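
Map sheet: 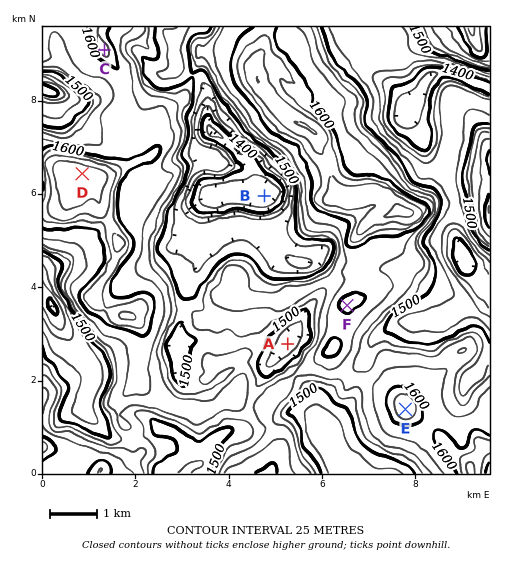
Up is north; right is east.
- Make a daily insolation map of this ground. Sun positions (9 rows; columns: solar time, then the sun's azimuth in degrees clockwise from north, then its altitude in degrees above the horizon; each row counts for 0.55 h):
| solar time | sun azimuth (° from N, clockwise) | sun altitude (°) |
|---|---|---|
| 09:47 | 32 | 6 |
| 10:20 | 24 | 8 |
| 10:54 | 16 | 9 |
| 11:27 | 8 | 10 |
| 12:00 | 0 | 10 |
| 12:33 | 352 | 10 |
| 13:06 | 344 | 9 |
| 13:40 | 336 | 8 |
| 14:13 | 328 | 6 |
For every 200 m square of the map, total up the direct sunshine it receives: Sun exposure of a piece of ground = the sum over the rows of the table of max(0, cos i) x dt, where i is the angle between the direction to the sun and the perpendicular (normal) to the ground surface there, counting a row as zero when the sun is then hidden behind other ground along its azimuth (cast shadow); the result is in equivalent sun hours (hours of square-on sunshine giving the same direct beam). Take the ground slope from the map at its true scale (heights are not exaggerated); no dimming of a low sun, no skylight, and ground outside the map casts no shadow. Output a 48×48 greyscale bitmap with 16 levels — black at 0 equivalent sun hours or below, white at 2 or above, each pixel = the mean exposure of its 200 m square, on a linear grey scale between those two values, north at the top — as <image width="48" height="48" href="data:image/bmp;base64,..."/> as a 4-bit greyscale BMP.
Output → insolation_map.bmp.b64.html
<image width="48" height="48" href="data:image/bmp;base64,Qk32BAAAAAAAAHYAAAAoAAAAMAAAADAAAAABAAQAAAAAAIAEAAATCwAAEwsAABAAAAAAAAAAAAAAABEREQAiIiIAMzMzAERERABVVVUAZmZmAHd3dwCIiIgAmZmZAKqqqgC7u7sAzMzMAN3d3QDu7u4A////AEVVeHZmdjNFZ4mHiHVoqWVVVUMiIkM1VCRVabl3UiM0RYqYd4ZoqGVVQhABIzJZczRWaLypdlRVRGiaqHdol2VUIQABNDSKY7l4vdqHiYdkIkiZmXZ3dlVTIRI0RFiHeq3M3IMjV2QhERRmVniXZVVUM0QiNYl3qmi8lkNYhBABIhESRGq4ZVVERVMBNodmhkRmZTJEEAEjREISRERlVVM0RVMzV2Z3ZUNFVVQxATV4mGQ0ZkISNDEUVVV3dmaaZlREVohVRWnMupZVeXQiIiMiVWiqhmZ5hol1VXllVWiXVXp1abhTEANUVnmpZlVXuqmGVVZmVmd1ZkapecyDABFGeHd2ZmUyaqh2VERVVndmZVRYdovJQzNGeHZmZ3YxJodlUyNVVWZWZndlVFeahRFEZ3iaq5dTJXZlMQJVREVWd2Z3ZEVpyXVEWKvNy7qGVXhkIRMhIzNURVVUQyRWiJlkRZqZmb78mIdTEiEAFEI0I1VWVCI0VWdVMUZmZmesuoUxERETREMkVVVERTACRmVEQhI0VVZoqXQhEDeYdFVWliIRIhEAJ2QhNBACNFVWiUESM2m7mGZ4dTNEVVUxBXiFNEIRI0VWhyEmiFaJqXd3d3ZmiZmGQmeahlUyI0VphjV3mlNWd4l2eZZVab3/2VVndmZUNFaZZTaYeYI1aKhmaJh3iqms3sdVVmVUM2eWRBA2ZoYjV4h2Z6vLqHd2Z6llVVVUVnhkMQADVVQiRYh2Znq6hmUxEThDREVWiHZCEAEjRUREVUVWZmeIdlQyAANAAiIzVVQhACESI0apYzRVZmZmZlVBAAFkAAAAEkMREQAAACeoZDRWiYdmd3ZUIhE4UQAAACETMyEAARZ2VURYve3M3sllQgADh0IiESM0RGRDI0VlVTJHiJvcqap1QQARN4d5t0VURoZVRFVVVUETRFVVREZ2VVRVM0jf/JZUWGVVVVRFVVMSEAEzQyI1V4iama3e/qZUVkVVVVQkZmUyEAARIgASRWi83du7qGVVZUVmZ5lSJGd1IAACEQASRFeZmYmoeGVnZHir3/6oUiWYVVZ0EQEjI1d2ZouoqnVnZb7/65eJmFMkZ5pRAAAjM2dmaLus2nVnd77KdmVmZ3Yze6UQAAAAI0Zmi8vKd3ZWeO7JdlVVZmZlZTAAARABNphnvL23VWZWnLqqllVlVmaHQhERIyI1i7dnmJh2ZEVWrXZ5uWZlVmZTIBISMiR6y4ZVRVVVZkVWd5mGeIZlZ3hiISESITeqhmVVVURVV2VWeGIRAVZWe9yXQiEiEmmFZ2Z5l2Q0RnZniQAAAjVVi8vKUhIyJYdWhmi7mHMRJIlzAQABNURGiHd3QSRDR3Vodnu5dSAAABEAAAAkVCJndEVlETVVd2WIZpqHUyEhAAAAADRVUxSKcTVVMlZ4dmiXZ5h1VVVDAAAAAWVVU0d1JWZVZ2V4h4l2Z4dlVVVUIQEiJWVVVYhBJXZnvJVomXZmZ4ZVVVVVRDMyRlVVVURUNWRWqqd4iGVWeHZmVVVUQzQyVQ=="/>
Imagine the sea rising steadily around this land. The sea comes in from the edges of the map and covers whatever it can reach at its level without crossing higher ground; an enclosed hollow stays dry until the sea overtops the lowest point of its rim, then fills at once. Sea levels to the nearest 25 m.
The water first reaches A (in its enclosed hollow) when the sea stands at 1525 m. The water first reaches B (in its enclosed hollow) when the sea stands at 1500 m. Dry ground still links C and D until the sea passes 1575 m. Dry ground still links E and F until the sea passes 1550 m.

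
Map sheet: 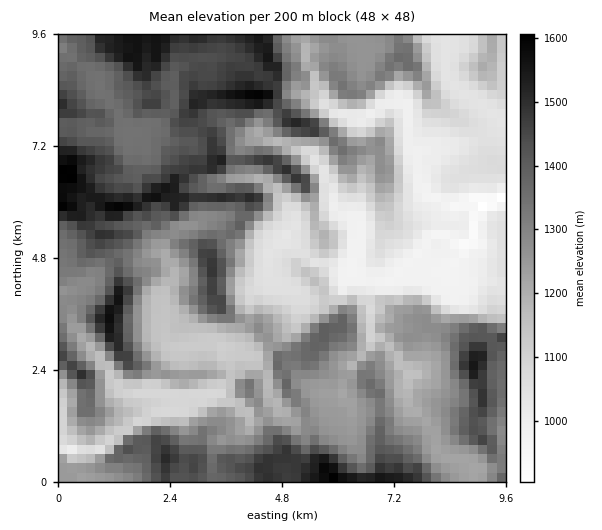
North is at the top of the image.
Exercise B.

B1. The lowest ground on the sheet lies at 870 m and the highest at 1630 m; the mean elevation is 1260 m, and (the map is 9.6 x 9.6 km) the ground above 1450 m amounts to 13.6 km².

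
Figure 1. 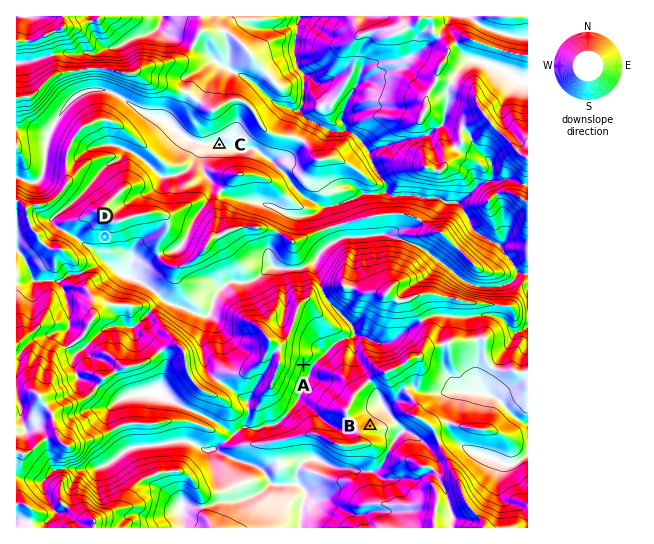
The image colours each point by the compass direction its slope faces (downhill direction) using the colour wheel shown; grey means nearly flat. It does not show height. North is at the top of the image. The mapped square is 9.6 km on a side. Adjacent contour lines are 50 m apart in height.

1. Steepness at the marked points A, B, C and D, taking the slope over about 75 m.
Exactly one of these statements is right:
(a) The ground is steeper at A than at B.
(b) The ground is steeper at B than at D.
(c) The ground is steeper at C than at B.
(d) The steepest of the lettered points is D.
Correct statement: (a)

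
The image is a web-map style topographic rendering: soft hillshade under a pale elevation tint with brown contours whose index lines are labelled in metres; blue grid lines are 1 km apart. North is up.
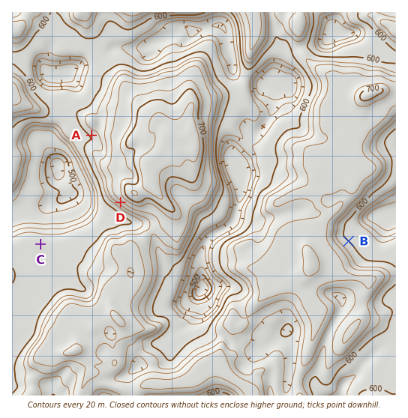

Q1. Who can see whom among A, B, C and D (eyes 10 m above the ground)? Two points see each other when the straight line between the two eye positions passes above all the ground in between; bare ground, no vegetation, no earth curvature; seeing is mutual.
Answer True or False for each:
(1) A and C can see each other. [True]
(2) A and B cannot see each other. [True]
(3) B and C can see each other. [False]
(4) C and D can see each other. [True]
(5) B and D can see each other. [False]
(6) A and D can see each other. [False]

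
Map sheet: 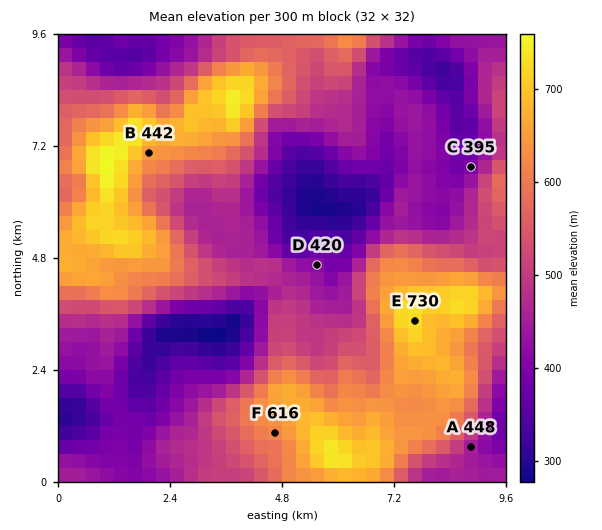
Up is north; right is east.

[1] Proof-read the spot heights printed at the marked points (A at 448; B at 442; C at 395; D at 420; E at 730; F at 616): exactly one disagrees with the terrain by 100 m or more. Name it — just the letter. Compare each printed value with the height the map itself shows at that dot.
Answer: B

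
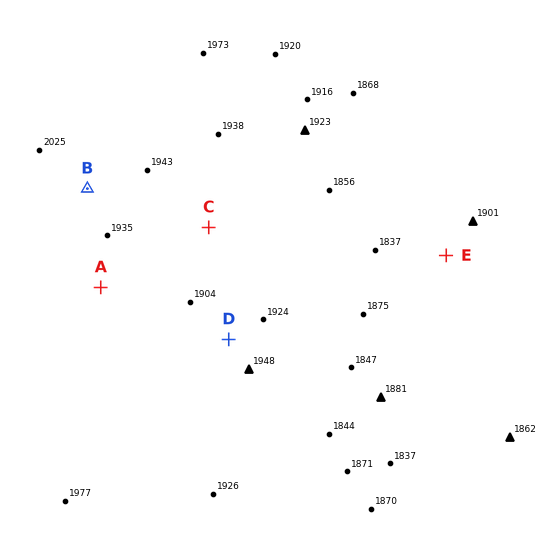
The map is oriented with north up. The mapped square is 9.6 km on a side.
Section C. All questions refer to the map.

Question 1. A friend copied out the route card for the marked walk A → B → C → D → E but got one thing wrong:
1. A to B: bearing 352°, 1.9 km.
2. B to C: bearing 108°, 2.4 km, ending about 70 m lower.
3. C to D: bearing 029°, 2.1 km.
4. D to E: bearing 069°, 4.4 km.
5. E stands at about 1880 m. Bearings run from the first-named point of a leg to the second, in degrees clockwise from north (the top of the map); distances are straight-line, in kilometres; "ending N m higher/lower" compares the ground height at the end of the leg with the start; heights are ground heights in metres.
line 3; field bearing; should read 170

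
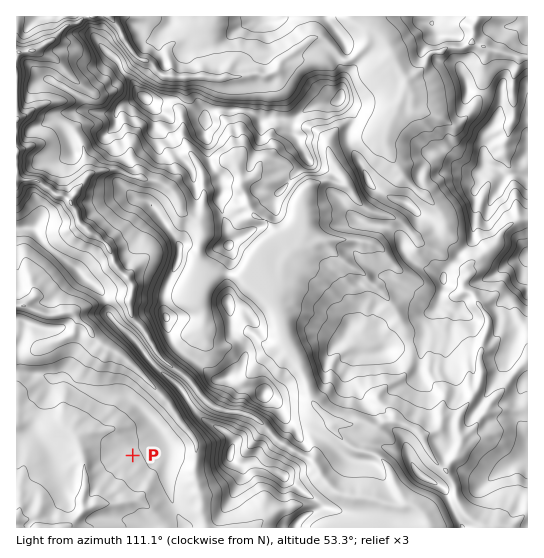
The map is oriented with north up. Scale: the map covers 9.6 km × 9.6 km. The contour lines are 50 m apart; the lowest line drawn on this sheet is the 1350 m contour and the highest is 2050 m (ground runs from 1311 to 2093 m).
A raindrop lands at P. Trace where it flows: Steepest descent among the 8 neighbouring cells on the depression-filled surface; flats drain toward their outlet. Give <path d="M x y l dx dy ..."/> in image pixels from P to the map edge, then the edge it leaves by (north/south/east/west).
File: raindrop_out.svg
<path d="M133 455l-34 34 0 4-1 1 0 5-1 3-8 7-4 0-3 4-13 13-3 1"/>
exit: south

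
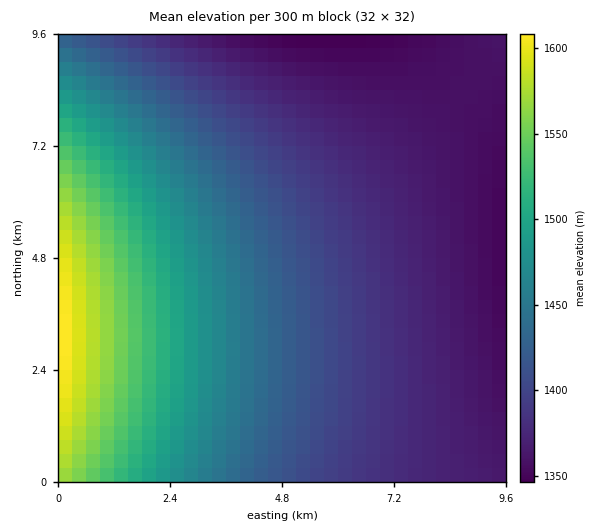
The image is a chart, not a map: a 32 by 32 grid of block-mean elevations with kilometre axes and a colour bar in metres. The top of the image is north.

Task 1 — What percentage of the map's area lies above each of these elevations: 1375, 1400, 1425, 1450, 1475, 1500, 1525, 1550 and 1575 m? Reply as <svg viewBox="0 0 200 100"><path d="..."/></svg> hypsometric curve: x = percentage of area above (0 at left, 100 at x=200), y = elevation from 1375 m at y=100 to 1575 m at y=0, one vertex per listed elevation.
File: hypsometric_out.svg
<svg viewBox="0 0 200 100"><path d="M139 100l-35-12-24-13-18-13-15-12-12-12-11-13-9-13-8-12"/></svg>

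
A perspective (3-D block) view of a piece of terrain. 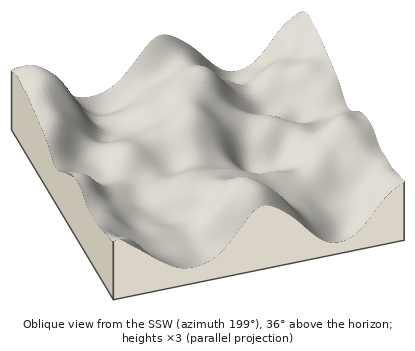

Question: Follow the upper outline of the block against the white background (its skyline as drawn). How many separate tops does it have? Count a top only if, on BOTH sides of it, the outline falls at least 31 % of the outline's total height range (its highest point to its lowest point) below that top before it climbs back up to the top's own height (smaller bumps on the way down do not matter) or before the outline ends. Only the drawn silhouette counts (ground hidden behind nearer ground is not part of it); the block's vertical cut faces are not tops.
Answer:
1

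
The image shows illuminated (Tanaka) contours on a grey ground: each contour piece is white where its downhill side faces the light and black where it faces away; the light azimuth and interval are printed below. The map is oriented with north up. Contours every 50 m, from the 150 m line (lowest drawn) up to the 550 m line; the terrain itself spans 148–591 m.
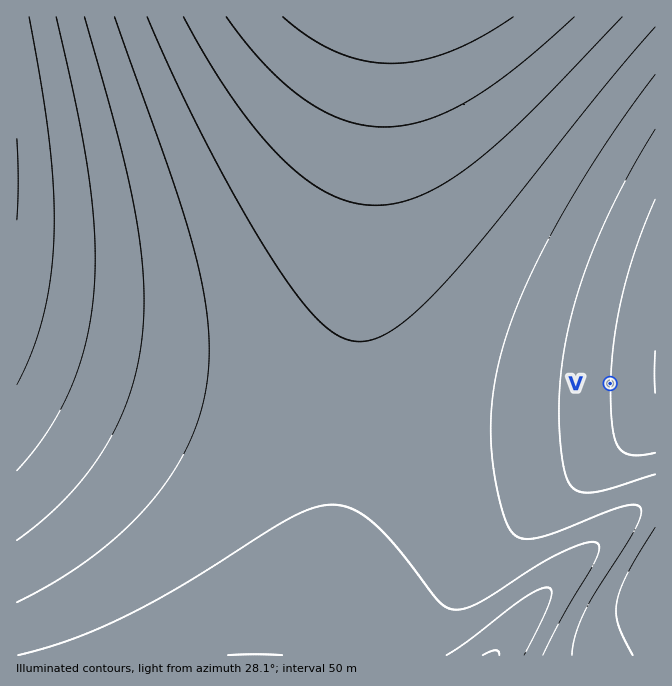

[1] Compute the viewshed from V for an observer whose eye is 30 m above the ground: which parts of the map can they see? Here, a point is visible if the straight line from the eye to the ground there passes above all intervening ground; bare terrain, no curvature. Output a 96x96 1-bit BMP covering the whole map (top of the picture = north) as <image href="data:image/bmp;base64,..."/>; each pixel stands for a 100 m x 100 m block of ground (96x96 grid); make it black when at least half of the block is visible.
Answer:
<image width="96" height="96" href="data:image/bmp;base64,Qk2+BAAAAAAAAD4AAAAoAAAAYAAAAGAAAAABAAEAAAAAAIAEAAATCwAAEwsAAAIAAAAAAAAA////AAAAAAAAAAAAAAAB//4AAAAAAAAAAAAAf/8AAAAAAAAAAAAAP/+AAAAAAAAAAAAAH//AAAAAAAAAAAAAD//gAAAAAAAAAAAAB//wAAAAAAAAAAAAA//4AAAAAAAAAAAAAf/4AAAAAAAAAAAAAf/8AAAAAAAAAAAAAP/+AAAAAAAAAAAAAP//AAAAAAAAAAAAAP//gAAAAAAAAAAAAH//wAAAAAAAAAAAAH//4AAAAAAAAAAAAD//+AAAAAAAAAAAAD///AAAAAAAAAAAAD///gAAAAAAAAAAAB///wAAAAAAAAAAAB///4AAAAAAAAAAAB///8AAAAAAAAAAAA///+AAAAAAAAAAAA////gAAAAAAAAAAA////wAAAAAAAAAAA////4AAAAAAAAAAAf///8AAAAAAAAAAAf///8AAAAAAAAAAAf///8AAAAAAAAAAAf///8AAAAAAAAAAAP///8AAAAAAAAAAAP///8AAAAAAAAAAAP///8AAAAAAAAAAAP///8AAAAAAAAAAAP///8AAAAAAAAAAAH///8AAAAAAAAAAAH///8AAAAAAAAAAAH///8AAAAAAAAAAAH///8AAAAAAAAAAAH///8AAAAAAAAAAAH///8AAAAAAAAAAAH///8AAAAAAAAAAAH///8AAAAAAAAAAAH///8AAAAAAAAAAAH///8AAAAAAAAAAAP///8AAAAAAAAAAAP///8AAAAAAAAAAAP///8AAAAAAAAAAAP///8AAAAAAAAAAAP///8AAAAAAAAAAAf///8AAAAAAAAAAAf///8AAAAAAAAAAAf///8AAAAAAAAAAAf///8AAAAAAAAAAA////8AAAAAAAAAAA////8AAAAAAAAAAA////8AAAAAAAAAAB////8AAAAAAAAAAB////8AAAAAAAAAAB////8AAAAAAAAAAD////8AAAAAAAAAAD////8AAAAAAAAAAH////8AAAAAAAAAAH////8AAAAAAAAAAH////8AAAAAAAAAAP////8AAAAAAAAAAP////8AAAAAAAAAAP////8AAAAAAAAAAf////8AAAAAAAAAAf////8AAAAAAAAAA/////8AAAAAAAAAA/////8AAAAAAAAAA/////8AAAAAAAAAB/////8AAAAAAAAAB/////8AAAAAAAAAB/////8AAAAAAAAAD/////8AAAAAAAAAD/////8AAAAAAAAAD/////8AAAAAAAAAH/////8AAAAAAAAAH/////8AAAAAAAAAH/////8AAAAAAAAAP/////8AAAAAAAAAP/////8AAAAAAAAAP/////8AAAAAAAAAf/////8AAAAAAAAAf/////8AAAAAAAAAf/////8AAAAAAAAAf/////8AAAAAAAAA//////8AAAAAAAAA//////8AAAAAAAAA//////8AAAAAAAAA//////8AAAAAAAAA//////8AAAAAAAAA//////8AAAAAAAAB//////8AAAAAAAAB//////8AAAAAAAAB//////8="/>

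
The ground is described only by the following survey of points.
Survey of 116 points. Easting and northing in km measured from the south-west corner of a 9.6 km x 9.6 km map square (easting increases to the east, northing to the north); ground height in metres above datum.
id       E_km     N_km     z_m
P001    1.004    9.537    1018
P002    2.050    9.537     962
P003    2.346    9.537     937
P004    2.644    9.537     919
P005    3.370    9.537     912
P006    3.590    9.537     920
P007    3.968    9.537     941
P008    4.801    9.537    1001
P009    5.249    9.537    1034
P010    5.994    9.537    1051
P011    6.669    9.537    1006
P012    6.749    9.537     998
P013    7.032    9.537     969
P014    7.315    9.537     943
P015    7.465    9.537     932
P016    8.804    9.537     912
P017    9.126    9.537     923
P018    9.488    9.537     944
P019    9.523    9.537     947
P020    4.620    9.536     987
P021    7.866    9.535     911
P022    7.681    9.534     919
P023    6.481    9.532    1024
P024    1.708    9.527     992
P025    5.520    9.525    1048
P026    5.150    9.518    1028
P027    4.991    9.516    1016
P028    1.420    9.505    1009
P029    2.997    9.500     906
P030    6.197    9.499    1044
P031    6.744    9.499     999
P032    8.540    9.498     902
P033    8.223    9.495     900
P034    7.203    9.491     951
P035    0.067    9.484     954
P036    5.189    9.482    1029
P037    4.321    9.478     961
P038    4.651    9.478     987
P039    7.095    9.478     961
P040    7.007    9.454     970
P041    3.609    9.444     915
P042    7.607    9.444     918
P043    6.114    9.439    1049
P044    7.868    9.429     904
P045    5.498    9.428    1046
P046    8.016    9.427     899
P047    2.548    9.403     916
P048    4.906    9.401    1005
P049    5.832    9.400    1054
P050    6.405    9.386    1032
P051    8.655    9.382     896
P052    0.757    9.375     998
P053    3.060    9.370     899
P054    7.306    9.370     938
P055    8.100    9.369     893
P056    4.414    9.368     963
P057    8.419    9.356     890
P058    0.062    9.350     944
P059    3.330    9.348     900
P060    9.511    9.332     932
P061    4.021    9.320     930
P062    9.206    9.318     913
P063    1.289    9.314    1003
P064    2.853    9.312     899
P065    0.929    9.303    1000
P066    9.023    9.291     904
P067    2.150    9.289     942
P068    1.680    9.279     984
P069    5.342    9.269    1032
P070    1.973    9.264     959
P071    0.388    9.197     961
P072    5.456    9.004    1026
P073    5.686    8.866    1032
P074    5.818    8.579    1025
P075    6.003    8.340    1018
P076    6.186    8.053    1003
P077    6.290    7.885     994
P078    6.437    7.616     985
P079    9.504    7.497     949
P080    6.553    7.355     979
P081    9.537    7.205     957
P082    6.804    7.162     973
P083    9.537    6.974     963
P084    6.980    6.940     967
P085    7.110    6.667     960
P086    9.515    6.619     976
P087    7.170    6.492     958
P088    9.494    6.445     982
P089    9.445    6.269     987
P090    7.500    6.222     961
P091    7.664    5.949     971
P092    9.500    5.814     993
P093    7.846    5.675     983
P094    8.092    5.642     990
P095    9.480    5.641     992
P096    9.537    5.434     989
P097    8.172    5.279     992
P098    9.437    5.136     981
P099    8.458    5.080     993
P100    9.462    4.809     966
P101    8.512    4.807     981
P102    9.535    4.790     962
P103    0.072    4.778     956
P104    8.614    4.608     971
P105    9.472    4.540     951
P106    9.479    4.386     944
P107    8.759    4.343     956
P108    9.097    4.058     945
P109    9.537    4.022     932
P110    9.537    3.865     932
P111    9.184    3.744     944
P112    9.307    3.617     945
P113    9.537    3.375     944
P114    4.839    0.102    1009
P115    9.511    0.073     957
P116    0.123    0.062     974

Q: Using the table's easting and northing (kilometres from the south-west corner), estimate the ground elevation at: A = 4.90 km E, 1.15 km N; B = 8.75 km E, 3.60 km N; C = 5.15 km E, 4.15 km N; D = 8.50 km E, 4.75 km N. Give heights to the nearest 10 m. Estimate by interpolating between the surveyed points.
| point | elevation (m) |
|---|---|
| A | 990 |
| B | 940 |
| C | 970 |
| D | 980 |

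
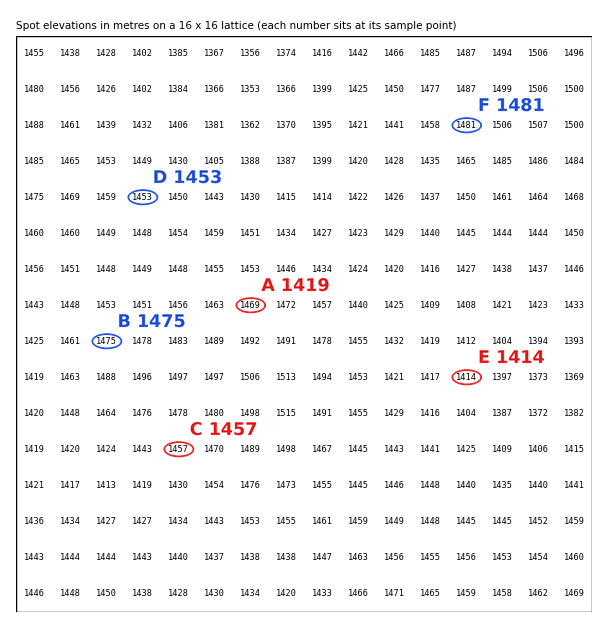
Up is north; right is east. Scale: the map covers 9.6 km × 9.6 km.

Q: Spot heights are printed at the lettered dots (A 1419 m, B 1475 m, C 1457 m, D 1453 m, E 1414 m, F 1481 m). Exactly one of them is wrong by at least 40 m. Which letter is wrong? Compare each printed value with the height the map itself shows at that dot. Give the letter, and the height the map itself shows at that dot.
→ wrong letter A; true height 1469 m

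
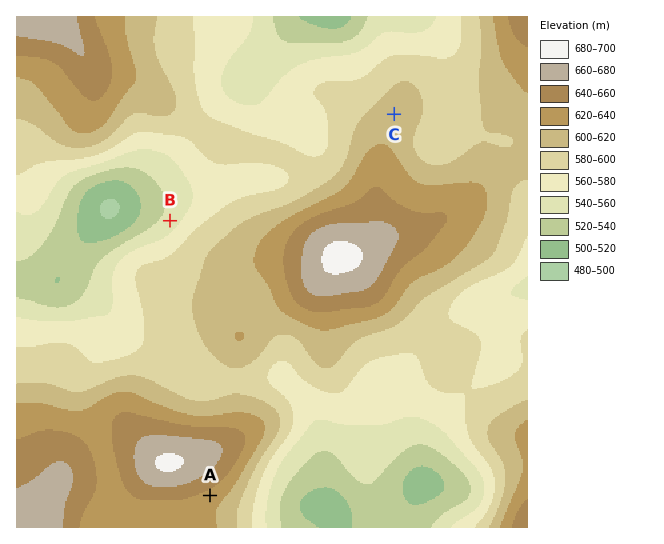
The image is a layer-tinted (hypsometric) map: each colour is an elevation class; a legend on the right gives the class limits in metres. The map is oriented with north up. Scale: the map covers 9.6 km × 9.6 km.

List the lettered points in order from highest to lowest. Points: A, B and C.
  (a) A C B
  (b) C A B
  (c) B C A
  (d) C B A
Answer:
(a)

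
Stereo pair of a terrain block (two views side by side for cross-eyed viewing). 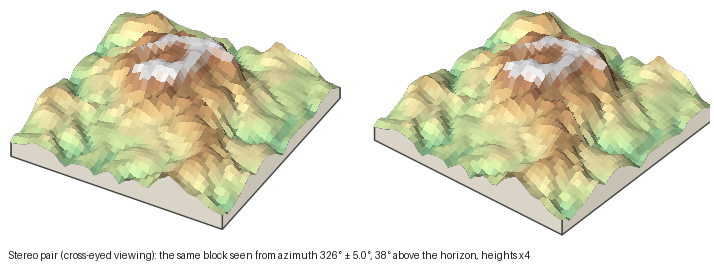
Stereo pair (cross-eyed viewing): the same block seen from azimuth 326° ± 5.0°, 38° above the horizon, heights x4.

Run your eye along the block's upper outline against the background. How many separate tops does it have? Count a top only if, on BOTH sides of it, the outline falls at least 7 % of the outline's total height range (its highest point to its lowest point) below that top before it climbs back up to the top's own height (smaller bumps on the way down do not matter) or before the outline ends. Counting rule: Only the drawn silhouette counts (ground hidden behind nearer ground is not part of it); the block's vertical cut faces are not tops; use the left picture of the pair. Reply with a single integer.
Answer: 2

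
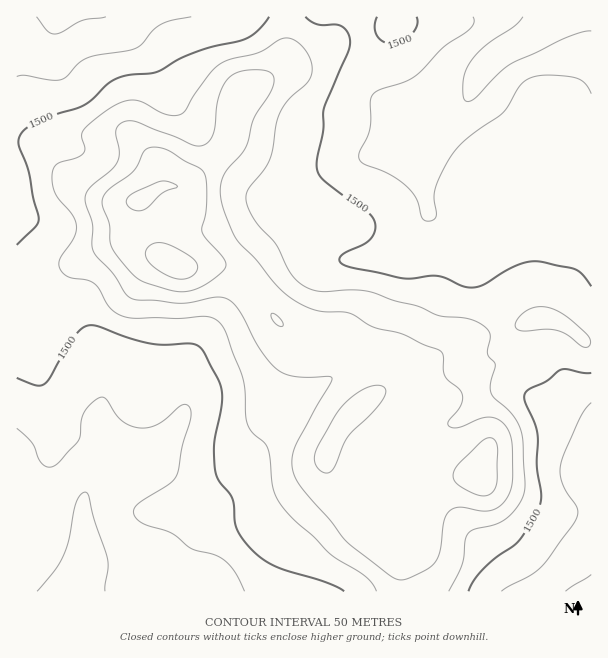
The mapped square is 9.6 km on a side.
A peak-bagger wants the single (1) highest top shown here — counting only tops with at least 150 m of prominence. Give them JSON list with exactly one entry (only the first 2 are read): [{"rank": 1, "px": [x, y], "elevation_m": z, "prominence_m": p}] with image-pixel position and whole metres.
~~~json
[{"rank": 1, "px": [176, 264], "elevation_m": 1722, "prominence_m": 364}]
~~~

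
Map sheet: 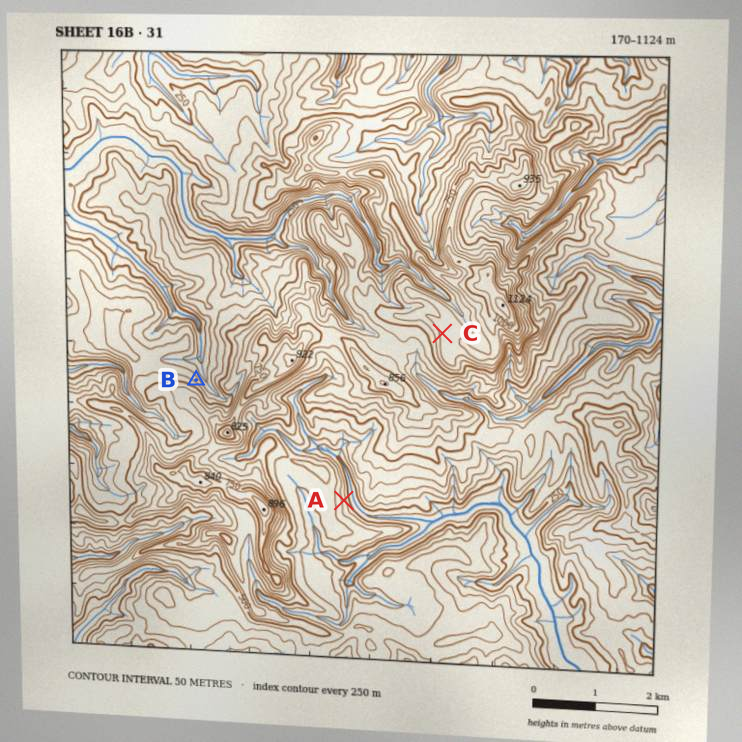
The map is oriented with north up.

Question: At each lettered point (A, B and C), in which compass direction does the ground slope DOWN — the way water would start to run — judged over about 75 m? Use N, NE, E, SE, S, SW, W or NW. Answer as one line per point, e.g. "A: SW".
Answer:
A: E
B: NE
C: W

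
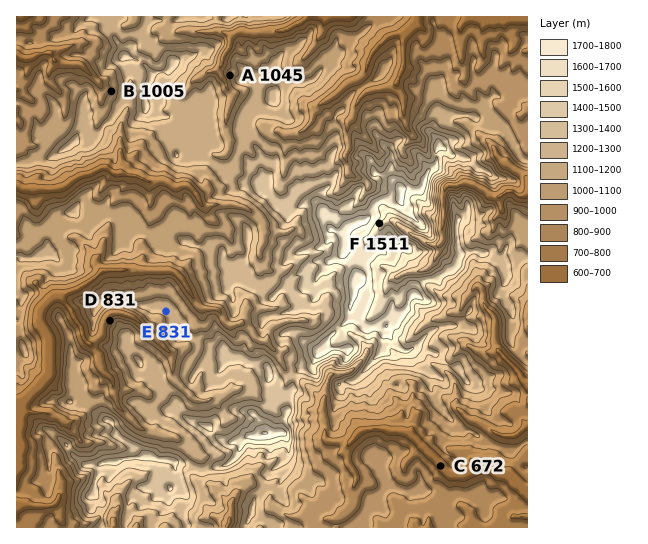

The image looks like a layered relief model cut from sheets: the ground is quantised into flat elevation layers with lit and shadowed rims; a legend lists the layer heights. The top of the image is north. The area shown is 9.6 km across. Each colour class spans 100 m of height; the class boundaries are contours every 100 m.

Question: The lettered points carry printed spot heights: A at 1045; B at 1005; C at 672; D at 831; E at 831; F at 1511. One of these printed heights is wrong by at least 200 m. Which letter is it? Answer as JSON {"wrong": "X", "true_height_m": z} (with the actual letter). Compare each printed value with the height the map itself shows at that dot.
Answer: {"wrong": "E", "true_height_m": 1131}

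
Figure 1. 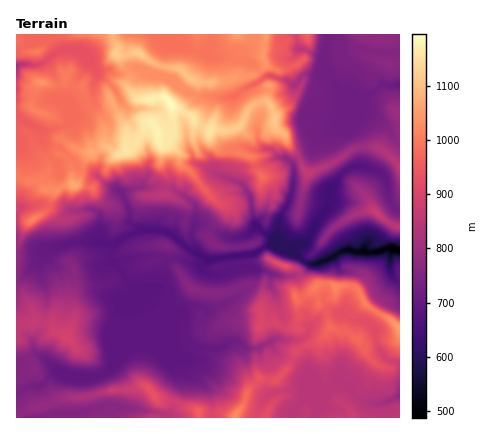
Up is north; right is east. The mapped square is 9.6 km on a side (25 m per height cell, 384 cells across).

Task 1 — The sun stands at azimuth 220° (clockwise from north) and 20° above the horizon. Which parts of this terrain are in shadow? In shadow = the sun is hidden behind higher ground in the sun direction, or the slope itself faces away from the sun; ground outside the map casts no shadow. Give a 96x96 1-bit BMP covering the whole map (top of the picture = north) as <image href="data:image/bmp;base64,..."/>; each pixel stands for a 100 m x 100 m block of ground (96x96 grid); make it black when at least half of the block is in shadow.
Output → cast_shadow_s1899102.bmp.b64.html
<image width="96" height="96" href="data:image/bmp;base64,Qk2+BAAAAAAAAD4AAAAoAAAAYAAAAGAAAAABAAEAAAAAAIAEAAATCwAAEwsAAAIAAAAAAAAA////AAAAAAAAAAAAAAAAAAAAAAAAAAAAAAAAAAAAAAAAAAAAAAAAAAAAAAAAAAAAAAcAAAAAAAAAAAAAAH8AAAAAAAAAAAAAAf8AAAAAAAAAAQAAD+EAAAAAAAAAA4AAP8AAAAAAAAAAAADAf4AAAAAAAAAAAAAA/wAAAAAAAAAAAAAB/gAAAAAAAAAAAAAA/gAAAAAAAAAAAAAAfAAAAAAAAAAAAAAAAAAAAAAAAAAAAAAAAAAAAAAAAAAAAAAAAAAAAAAAAAAAAAgAAAAAAAAAAAAAABwAAAAAAAAAAAAAABwAAAAAAAAAAAAAABwAAAAAAAAAAAAAAAgAAAAAAAAAAAAAAAAAAAAAAAAAAAAAAAAAAAAAAAAAAAAAAAAAAAAAAAAAAAAAAAAAAAAAAAAAAAMAAAAAAAAAAAAAAAcAAAAAAAAAAAAAAB8AAAAAAAAAAAAAAH8AAAAAAAAAAAAAAP8AAAAAAAAAAAAAAf8AAAAAAAAAAAAAAf8AAAAAAAAAAQAAA/8AAAAAAAAAAQIAA/8AAAAAAAAAAAYAj/8AAAAAAAAAAEwf//4AAAAAAAAAAwD///4AAAAAAAAAAAD///wAAAAAAAAAAAP///wAAAAAAAAAAB////wAAAAAAAAAAP////wAAAAAAAAAAf/P//8AAAAAACAAA//B//8AAAAAAMAAA//Af/4AAAAAAcAAAf/AAAAAAAAAA4AAAH+AAAAAAAAABgAABhgAAAAAAAAAAAAABAAAAAAAAAAAAAAAAAAAAAAAAAAAAAAAAAAAAAAAAAAAAAAAAAAAAAcAAAAAAAAAAAAAAA8AAAAAAAAAIAAAAB4AAAAAAAAAIAAAAD4AAAAAAAAAYAAAADwAAAAAAAAAYAAAADgAAAAAAAAA4DAAAAAAAAAAAAAAACAAAAAAAAYAAAAAgAAAAAAAAA4AAAEDABgAAAAAABwAAAMAABgAAAAAAAAAAAcAAAgAAAAAAAAAAAYAABwAAAAAAAAAAB4AABwAAAAAAAAAABwAAHjAAAAAAAAAAAAAAPDAAAAAAAAAAAAAAAGAAAAAAAAAADIADwGAAAAAAAAAAAAAAAcAAAAAAAAAAAAAAAcAAAAAAAAAAAAAAA8AAAAAAAAAAAAAAA8AAAAAAAAAAAAAAB+AAAAAAAAAAAAAAD+AAAAAAAAAAAAAAD+AAAAAAAAAAAAAAB/AAAAAAAAAAAAAAD/AAAAAAAAAAAAAAD/AAAAAAAAAADwAAHfAAAAAAAAAAPgAAP/AAAAAAAAAAeAAAf+AAAAAAACAA+AAAfwAAAAAAACAB+AAAHwAAAAAAAEAJ8AAABwAAAAAAAAAD4AAAPgAAAAAAAAAAAAAAfAAAAAAAAAAAAAAAcAAAAAAAAAAAAAAAAAAAAA4AAAAAAAAAAAAAAAAAAAAAGAAAAAAAAAAAAAAOAAAAQBgAAAAAAAA+AAAAADgAAAAAAAB4AAAAATwAAAAAAAB4AAAAAAwAAAAAAABwAAAAAAwAAAAAAAgAAAAAAAwAAAAAAAAAAAAAAAwAAA="/>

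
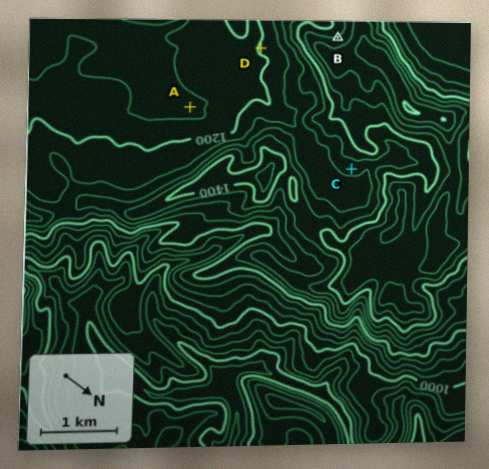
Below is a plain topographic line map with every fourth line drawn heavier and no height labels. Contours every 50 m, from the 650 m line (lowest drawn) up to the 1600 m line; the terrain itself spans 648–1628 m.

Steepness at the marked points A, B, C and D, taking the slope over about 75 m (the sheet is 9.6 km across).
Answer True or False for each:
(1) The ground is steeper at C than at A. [True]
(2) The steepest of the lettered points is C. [False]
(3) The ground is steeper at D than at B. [False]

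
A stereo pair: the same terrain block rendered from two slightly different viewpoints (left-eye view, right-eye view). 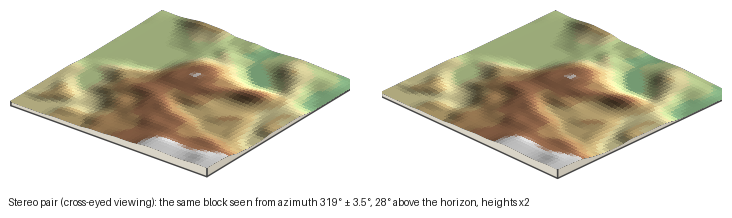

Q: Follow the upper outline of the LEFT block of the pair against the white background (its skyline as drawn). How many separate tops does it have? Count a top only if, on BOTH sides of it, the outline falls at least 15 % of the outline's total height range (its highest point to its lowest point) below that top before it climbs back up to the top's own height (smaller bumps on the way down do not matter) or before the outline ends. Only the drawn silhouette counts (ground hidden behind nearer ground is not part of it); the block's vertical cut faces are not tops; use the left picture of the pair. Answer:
1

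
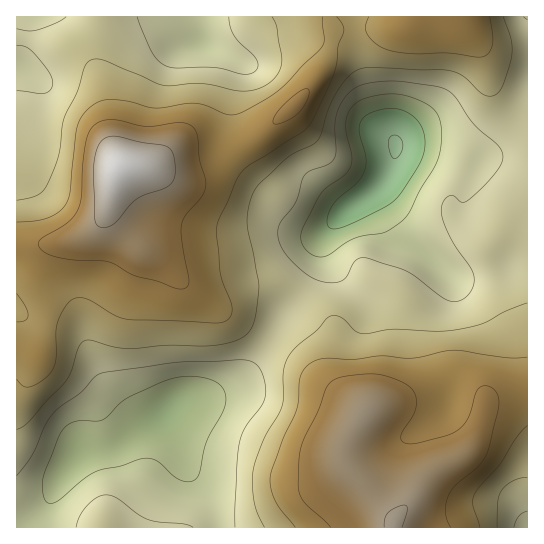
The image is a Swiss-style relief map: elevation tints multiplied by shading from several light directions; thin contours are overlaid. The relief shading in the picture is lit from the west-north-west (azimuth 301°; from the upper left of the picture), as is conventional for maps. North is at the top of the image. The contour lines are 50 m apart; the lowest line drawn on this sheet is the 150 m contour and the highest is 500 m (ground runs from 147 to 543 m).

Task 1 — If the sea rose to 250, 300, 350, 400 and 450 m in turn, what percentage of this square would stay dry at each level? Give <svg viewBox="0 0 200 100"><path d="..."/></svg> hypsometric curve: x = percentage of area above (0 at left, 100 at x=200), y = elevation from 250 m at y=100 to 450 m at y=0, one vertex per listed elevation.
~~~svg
<svg viewBox="0 0 200 100"><path d="M181 100l-34-25-47-25-32-25-38-25"/></svg>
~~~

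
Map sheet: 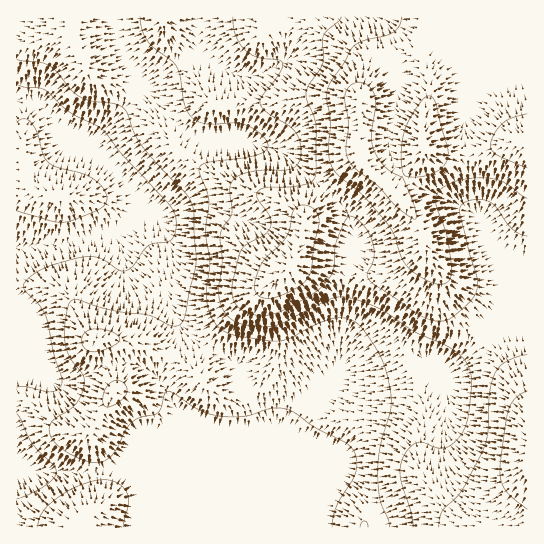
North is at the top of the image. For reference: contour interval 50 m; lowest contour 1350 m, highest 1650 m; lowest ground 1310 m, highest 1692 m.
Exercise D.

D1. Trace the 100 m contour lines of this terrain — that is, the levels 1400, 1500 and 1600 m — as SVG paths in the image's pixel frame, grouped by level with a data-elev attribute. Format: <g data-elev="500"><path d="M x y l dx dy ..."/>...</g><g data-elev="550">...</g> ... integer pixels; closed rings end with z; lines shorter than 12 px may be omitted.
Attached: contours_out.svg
<g data-elev="1400"><path d="M123 527l5-24-1-10-4-6-5-4-7-2-8-1-10 1-14 4-22 13-15 15-3 6-1 8"/><path d="M17 60l22 2 8 3 8 5 15 19 9 7 12 5 24 3 8 4 5 6 5 17 6 11 18 21 30 32 5 8 2 10 2 52-11 50-5 10-9 1-22-11-38-5-33-10-5 0-3 2-5 20 0 21 5 15 13 17 1 10-3 10-6 9-6 6-14 8-4 5-2 8 3 8 10 10 17 10 14 3 10-1 11-8 12-23 5-7 8-5 19-5 3-6 4-13 2-3 7 2 25 17 19 6 24 1 29-9 16 1 8 4 22 16 29 14 5 5 4 6 2 9-2 10-18 33-4 11-1 10"/></g><g data-elev="1500"><path d="M233 17l3 18 4 8 5 7 12 7 21 3 4 2 1 4-2 5-19 26-2 6 2 4 5 6 20 12 8 6 5 10 1 12-3 10-6 6-42 3-12 4-6 6-2 8 2 24-10 15-2 8 2 25-3 29 2 14 6 10 8 7 14 4 18 1 16-4 48-24 8-2 10 1 30 11 35 22 35 16 14 11 7 12 2 13-4 34-6 16-8 10-9 5-8 0-15-6-7 1-8 7-6 12-1 8 1 9 10 32 2 16"/></g><g data-elev="1600"><path d="M527 391l-12 7-6 11-9 61 1 11 4 9 8 8 14 11"/><path d="M264 298l10 0 16-7 12-7 7-8 2-7 3-23 5-24-2-9-6-6-9-2-7 4-3 4-2 16-4 8-5 7-15 14-5 7-5 13-2 9 3 7z"/><path d="M402 17l-3 9-6 7-8 3-22 5-9 5-25 40-2 9 3 27-2 31 2 9 4 8 6 7 23 18 24 28 7 12 8 23 6 9 14 11 16 6 5 0 5-2 2-4 2-7-5-34-11-34 0-8 4-5 9-6 12-4 14-2 14 0 16 5 22 15"/></g>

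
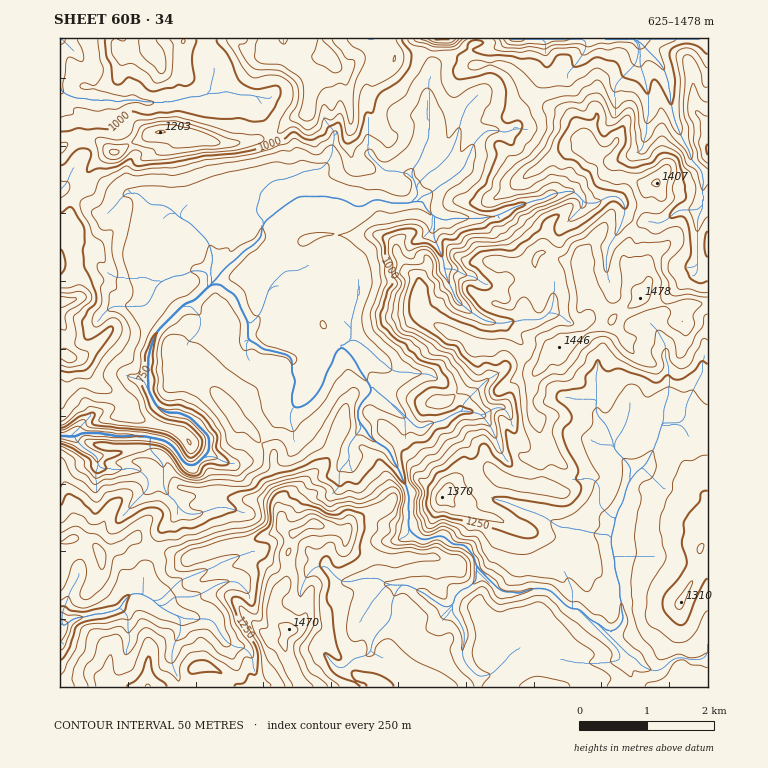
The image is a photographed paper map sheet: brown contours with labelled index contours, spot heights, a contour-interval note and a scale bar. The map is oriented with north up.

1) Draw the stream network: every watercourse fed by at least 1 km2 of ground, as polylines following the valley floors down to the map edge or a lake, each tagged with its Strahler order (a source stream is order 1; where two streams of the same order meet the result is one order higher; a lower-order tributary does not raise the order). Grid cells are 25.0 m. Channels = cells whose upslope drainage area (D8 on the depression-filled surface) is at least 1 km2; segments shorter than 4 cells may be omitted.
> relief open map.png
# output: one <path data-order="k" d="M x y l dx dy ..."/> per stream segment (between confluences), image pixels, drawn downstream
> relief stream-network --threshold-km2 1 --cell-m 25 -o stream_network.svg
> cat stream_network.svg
<path data-order="1" d="M643 666l-1 0-4-3 0-2-3-3-5-2-32-32"/><path data-order="1" d="M463 658l0-12 1-2 0-13-3-5-2-5-7-7 0-9"/><path data-order="1" d="M371 651l0-7 2-1 0-4 3-3 0-2 14-13 0-4 2-1 0-14 1-2 0-3 4-5 0-2 5-5"/><path data-order="1" d="M216 626l0-2-2-2-5-3-25 0-5-3-4 0-5-4-5-2-3-3-2 0-8-8-5-2-6-3-10 0-8 8-2 5-5 3-3 0-2 2-5 0-2 2-10 0-2 2-5 0-1 1-9 0-1 2-4 0-7 7-5-2"/><path data-order="2" d="M598 624l-2-2-5-1-12-12-8 0-2-2-2 0-17-17-3 0-2-2-13 0-2 2-3 0-2 2-3 0-2 2-3 0-2-2-12 0-2-2-1 0-24-23"/><path data-order="2" d="M452 605l2-1 0-7 7-7 2-2 5 0 6-6 2 0 0-15"/><path data-order="2" d="M402 585l7 0 1 2 15 7 5 5 2 0 4 3 1 0 7 5 5 0 2-2 1 0"/><path data-order="1" d="M346 582l7 0 1-2 5 0 2-2 19 0 5 5 3 0 2 2 12 0"/><path data-order="3" d="M476 567l0-4-2-2 0-5-10-11-12 0-8-9-8 0-2 2-4 0-1 1-9 0-11-10 0-28 1-2-1-2 0-5-2-2 0-5-5-6 0-4-2-1-3-9-4-3 0-4-1-1-2-5-5-5-2 0-7-6-1 0-7-6-2-5-7-7"/><path data-order="2" d="M611 538l0 10 2 2 0 6 2 2 0 12 1 2 0 5 2 1 0 4 2 1 0 16 1 1 0 12 2 2 0 7-2 1 0 2-6 7-9 0-7-7-1 0"/><path data-order="1" d="M569 528l2 0 1 1 9 0 2 2 5 0 1 2 7 0 2 1 10 0 3 4"/><path data-order="1" d="M177 506l-2-5-1-2-2 0-7-7 0-3-2-2 0-22-1-2 0-1-12-12 0-12"/><path data-order="2" d="M630 480l-2 2 0 3-1 2 0 3-2 2 0 5-2 2 0 3-5 7-2 9-1 1 0 7-2 2 0 5-2 1 0 4"/><path data-order="1" d="M98 465l0-8-2 0-5-5-5-2-10-10 0-2-2-2"/><path data-order="1" d="M349 460l0-7-1-1 0-4 1-1 0-4 12-13 0-4-2-1 0-2"/><path data-order="4" d="M150 438l-2-2-34 0-1-1-9 0-1-2-22 0-4 3-3 0"/><path data-order="4" d="M74 436l-14 0"/><path data-order="3" d="M359 423l0-2-1-2 0-10 1-1 2-5 10-11 0-5"/><path data-order="1" d="M481 414l-2 0-1-1-7 0-2-2-10 0-5 3-5 2-7 5-12 2-6 5-7 0-24-24-1 0-19-17-2 0"/><path data-order="1" d="M664 408l0 13-2 2 0 3-2 2 0 3-1 2 0 5-4 5 0 4-1 1-7 15-10 9-7 8"/><path data-order="1" d="M596 401l0 12 2 1 0 2 8 9 2 5 2 1 0 4 3 5 0 7 2 1 0 2 13 13 0 2 4 4 0 1-2 2 0 8"/><path data-order="3" d="M371 387l-5-6 0-2-3-3 0-2-4-4-3-8-3-3 0-2-10-10-2 0"/><path data-order="1" d="M381 362l-15-15-1 0-6-5-1 0-2-2-7 0"/><path data-order="3" d="M341 347l-5 5 0 2-2 1-2 9-3 3 0 2-3 5-2 8-2 2-1 5-4 3 0 2-10 10-2 0-5 4-6 0 0-2-2-2 0-12 2-1 0-5 1-2 0-5-3-5 0-15-7-5-5 0-2-2-5 0-1-2-7 0-2-1-2 0-5-6-8-3 0-19"/><path data-order="2" d="M349 340l-5 5-3 0 0 2"/><path data-order="3" d="M248 321l-8-15 0-3-2-2-2-5-3-3-5-2-7-7-10 0"/><path data-order="1" d="M527 320l-7 0-2 1-10 0-1 2-14 0-2-2-5 0-1-1-6-2-8-7-2 0-13-11 0-2-2-2 0-3-5-9 0-3-3-5 0-5-2-2 0-8-2-2 0-3-1-2 0-2-2-2 0-3-5-8 0-22"/><path data-order="1" d="M354 311l-1 2 0 5-2 2 0 18-2 2"/><path data-order="1" d="M267 298l-2 2 0 3-2 2 0 3-2 2-1 5-9 8-1 0-2-2"/><path data-order="4" d="M207 288l-13 13-9 2-28 29 0 1-4 5 0 4-1 1 0 4-2 2 0 5-2 1 0 36 5 8 2 5 5 5 5 2 2 2 13 0 5 3 4 0 17 17 3 3 0 16-12 11-1 0 0 2-9 0-7-7-1-5-5-5 0-1-2-2-2 0-7-5-5 0-1-2-7 0"/><path data-order="1" d="M160 283l5-4 4 0 5-3 8 0 2-2 3 0 3-3 12 0 2 1 3 0 0 16"/><path data-order="3" d="M263 223l0 4-2 2 0 8-10 10-5 2-13 13-2 0-20 22"/><path data-order="2" d="M434 217l-9-9 0-1-1-2 0-4-7 0"/><path data-order="1" d="M703 208l0-23 1-2 0-2-1-1 0-7-2-2 0-2-10-10 0-5-2-2 0-3-3-3-2-5-5-9 0-3-3-5 0-4-2-1 0-5-2-2 0-7-2-2 0-11-1-2 0-9-2-1 0-4-2-1 0-4-1-1 0-2-4-3 0-2-17-17 0-2-1 0-5-5-32 0"/><path data-order="3" d="M412 201l-2 2-20 0-2-2-5 0-2-1-8 0-10 7-9 0-3-4-2 0-5-3-3 0-2-2-8 0-2-2-30 0-7 5-2 0-3 4-2 0-5 5-2 0-15 13"/><path data-order="2" d="M417 201l-5 0"/><path data-order="1" d="M620 198l-2-2-10 0-2 2-5 2-3 3-14 0-1-2 0-1-9-9-10 0-2 2-8 0-12 7-7 0-1 1-4 0-2 2-8 2-2 2-3 0-15 8-4 0-1 2-9 0-1 1-34 0-2 2-7 0-1-2-4 0-1-1-2 0"/><path data-order="1" d="M131 193l7 0 12 12 13 0 2 2 5 1 10 10 9 4 18 18 0 2 4 5 0 5 1 2 0 10-1 2 0 18"/><path data-order="2" d="M417 188l0 3 2 2 0 2-7 6"/><path data-order="1" d="M425 176l-8 9 0 3"/><path data-order="1" d="M300 173l-5 3-8 2-2 2-8 0-2 1-3 0-12 12 0 7-2 1 0 4-2 2 0 6 7 7 0 3"/><path data-order="1" d="M476 141l-5 8 0 3-5 9 0 3-2 2 0 2-1 0 0 1-12 11-2 0-3 3-5 2-12 10-5 0-7 6"/><path data-order="1" d="M429 120l0 19-5 8 0 4-4 5 0 3-8 10 0 9 3 3 0 5 2 2"/><path data-order="1" d="M229 92l-6 0-2 1-14 0-1 2-4 0-1 2-12 0-2 1-12 2-1 2-33 0-1-2-17 0-2 2-7 0-1-2-24 0-2-2-11 0-2-1-3 0-6-4-1 0-4-3 0-51"/><path data-order="1" d="M542 39l-32 0"/>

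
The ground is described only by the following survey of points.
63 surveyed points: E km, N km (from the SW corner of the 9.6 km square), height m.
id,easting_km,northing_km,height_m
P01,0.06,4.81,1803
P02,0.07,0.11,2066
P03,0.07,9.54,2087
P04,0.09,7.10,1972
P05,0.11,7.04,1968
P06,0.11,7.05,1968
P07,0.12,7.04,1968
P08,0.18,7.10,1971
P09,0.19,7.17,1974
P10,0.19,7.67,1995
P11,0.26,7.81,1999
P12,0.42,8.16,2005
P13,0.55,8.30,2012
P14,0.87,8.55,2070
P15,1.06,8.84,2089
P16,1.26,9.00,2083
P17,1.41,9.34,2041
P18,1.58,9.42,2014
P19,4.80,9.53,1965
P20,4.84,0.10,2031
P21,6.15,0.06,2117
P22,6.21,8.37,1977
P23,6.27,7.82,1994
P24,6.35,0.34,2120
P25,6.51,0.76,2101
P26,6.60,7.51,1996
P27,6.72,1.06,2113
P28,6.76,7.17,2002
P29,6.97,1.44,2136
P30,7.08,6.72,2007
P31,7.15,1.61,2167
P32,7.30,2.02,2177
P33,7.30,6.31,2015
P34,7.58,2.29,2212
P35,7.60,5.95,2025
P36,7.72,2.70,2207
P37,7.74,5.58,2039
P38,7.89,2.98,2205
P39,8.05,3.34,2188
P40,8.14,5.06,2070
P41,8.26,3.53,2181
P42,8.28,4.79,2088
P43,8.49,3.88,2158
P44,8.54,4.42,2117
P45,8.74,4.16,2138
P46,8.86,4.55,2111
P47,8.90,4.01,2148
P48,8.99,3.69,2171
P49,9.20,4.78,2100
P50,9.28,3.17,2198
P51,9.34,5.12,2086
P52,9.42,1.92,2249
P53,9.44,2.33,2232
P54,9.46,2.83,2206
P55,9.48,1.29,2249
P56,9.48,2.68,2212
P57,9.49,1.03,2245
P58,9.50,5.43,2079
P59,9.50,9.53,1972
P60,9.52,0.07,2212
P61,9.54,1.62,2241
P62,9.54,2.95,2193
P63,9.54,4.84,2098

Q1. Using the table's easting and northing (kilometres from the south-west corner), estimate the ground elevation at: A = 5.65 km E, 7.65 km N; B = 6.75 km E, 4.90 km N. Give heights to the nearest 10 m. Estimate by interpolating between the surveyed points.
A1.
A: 2020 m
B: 2050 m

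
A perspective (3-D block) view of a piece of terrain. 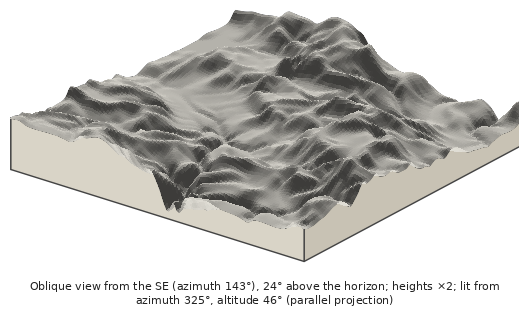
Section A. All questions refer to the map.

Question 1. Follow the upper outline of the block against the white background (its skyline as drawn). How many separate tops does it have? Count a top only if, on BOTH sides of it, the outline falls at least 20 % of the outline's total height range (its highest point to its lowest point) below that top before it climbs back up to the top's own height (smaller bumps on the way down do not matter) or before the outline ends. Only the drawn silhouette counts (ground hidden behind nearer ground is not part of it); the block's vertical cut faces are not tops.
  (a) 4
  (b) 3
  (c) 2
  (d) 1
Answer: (d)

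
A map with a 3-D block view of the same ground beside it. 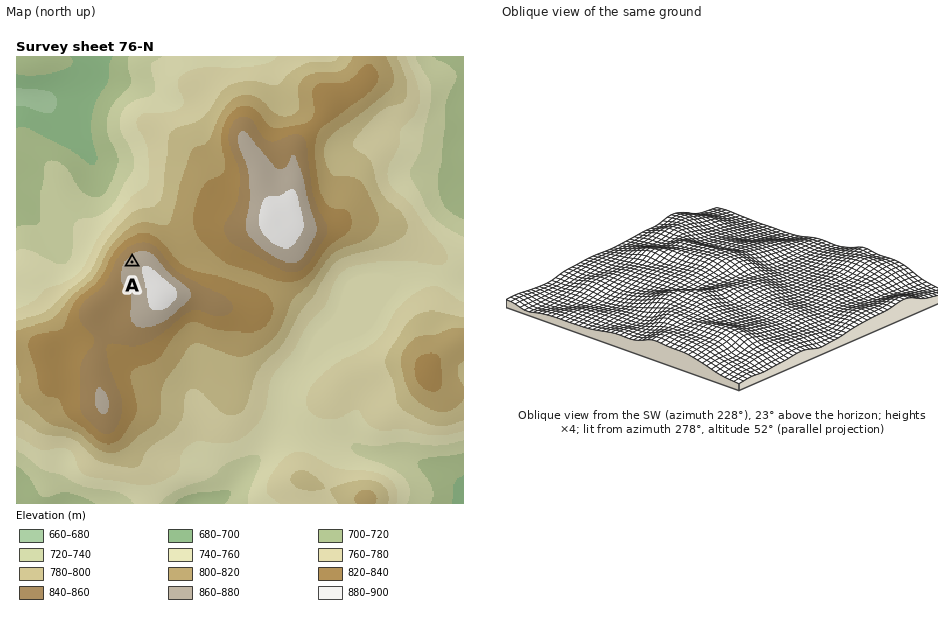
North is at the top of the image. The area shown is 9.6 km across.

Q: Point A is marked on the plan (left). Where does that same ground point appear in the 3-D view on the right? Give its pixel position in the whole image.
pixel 668 295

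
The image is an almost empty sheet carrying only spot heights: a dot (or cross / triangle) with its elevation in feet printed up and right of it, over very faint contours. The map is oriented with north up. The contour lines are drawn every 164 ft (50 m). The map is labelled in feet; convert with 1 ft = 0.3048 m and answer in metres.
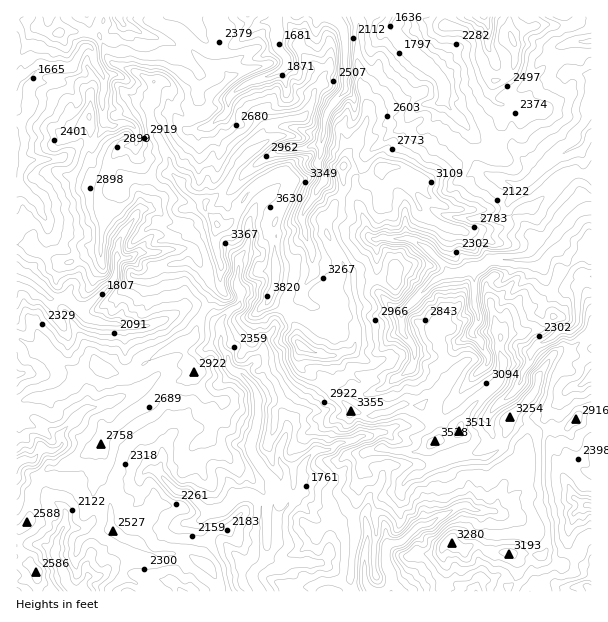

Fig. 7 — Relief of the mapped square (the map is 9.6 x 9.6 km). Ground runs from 490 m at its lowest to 1230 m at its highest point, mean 760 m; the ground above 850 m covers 25.1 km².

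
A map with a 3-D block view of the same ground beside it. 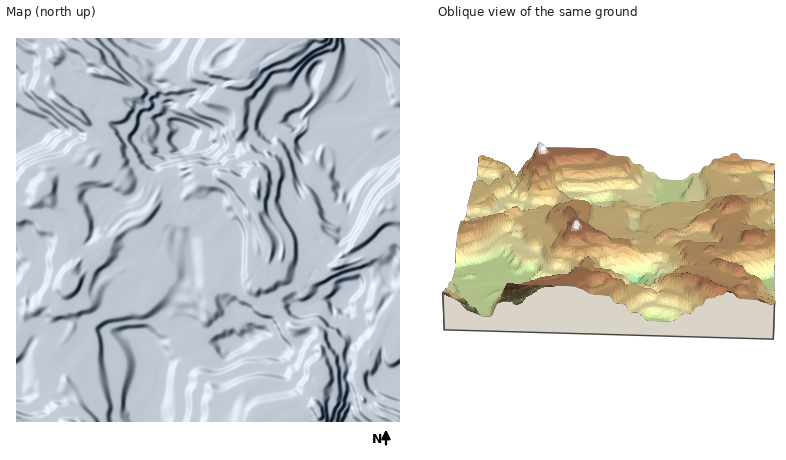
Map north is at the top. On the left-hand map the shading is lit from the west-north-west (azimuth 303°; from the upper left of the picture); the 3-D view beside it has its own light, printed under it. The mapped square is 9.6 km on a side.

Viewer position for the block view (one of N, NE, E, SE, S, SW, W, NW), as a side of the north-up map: N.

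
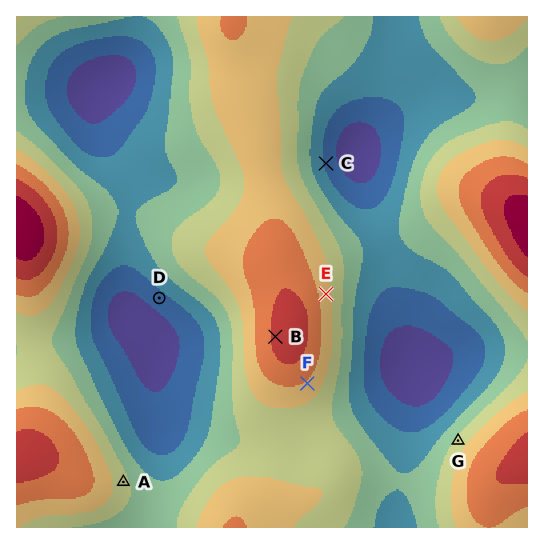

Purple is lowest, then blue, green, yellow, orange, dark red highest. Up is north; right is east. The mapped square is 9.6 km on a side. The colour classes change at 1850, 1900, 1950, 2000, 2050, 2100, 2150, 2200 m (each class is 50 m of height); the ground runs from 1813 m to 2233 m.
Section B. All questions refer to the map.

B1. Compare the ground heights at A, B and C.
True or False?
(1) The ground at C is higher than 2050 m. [False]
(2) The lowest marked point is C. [True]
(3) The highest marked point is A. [False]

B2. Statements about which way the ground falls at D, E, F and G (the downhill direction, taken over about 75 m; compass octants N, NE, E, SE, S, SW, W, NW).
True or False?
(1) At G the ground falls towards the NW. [True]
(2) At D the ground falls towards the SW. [True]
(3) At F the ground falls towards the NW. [False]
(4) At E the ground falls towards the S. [False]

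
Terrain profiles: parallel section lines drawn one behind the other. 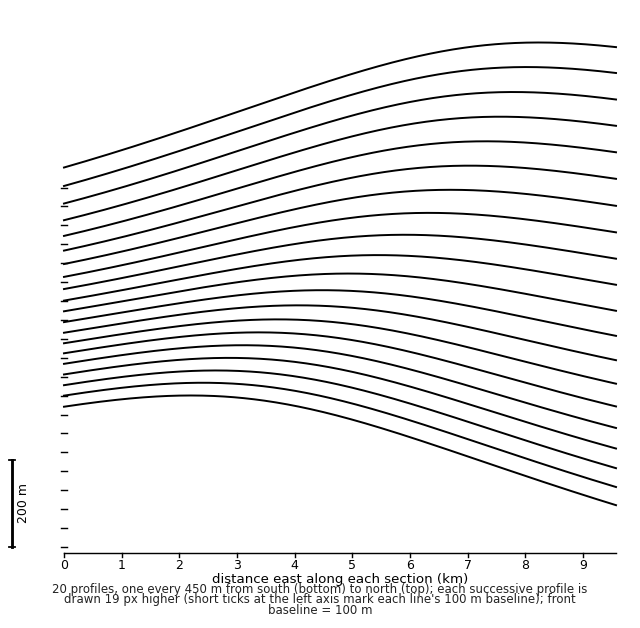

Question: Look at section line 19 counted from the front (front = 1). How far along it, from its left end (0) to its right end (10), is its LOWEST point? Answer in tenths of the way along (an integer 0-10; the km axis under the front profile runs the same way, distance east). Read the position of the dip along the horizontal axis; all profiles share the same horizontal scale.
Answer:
0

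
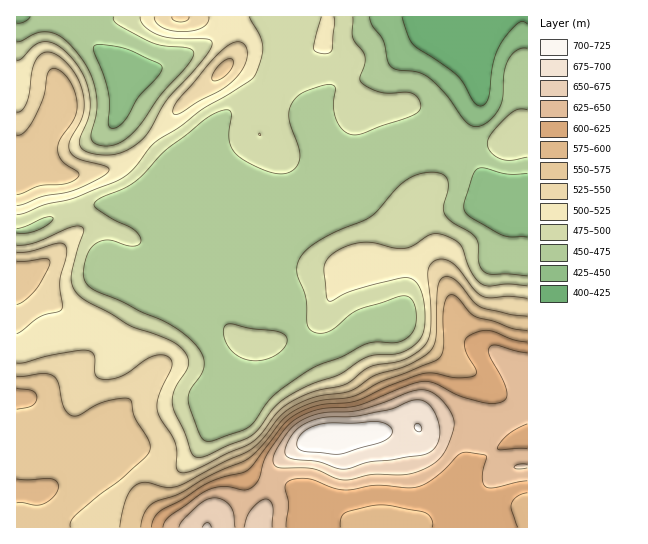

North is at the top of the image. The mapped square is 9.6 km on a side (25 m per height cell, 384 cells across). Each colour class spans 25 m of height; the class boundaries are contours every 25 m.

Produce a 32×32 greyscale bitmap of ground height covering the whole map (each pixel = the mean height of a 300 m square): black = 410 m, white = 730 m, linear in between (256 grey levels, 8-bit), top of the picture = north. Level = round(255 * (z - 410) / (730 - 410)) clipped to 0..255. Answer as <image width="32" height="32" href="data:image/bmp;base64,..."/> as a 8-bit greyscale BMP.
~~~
<image width="32" height="32" href="data:image/bmp;base64,Qk02CAAAAAAAADYEAAAoAAAAIAAAACAAAAABAAgAAAAAAAAEAAATCwAAEwsAAAABAAAAAAAAAAAAAAEBAQACAgIAAwMDAAQEBAAFBQUABgYGAAcHBwAICAgACQkJAAoKCgALCwsADAwMAA0NDQAODg4ADw8PABAQEAAREREAEhISABMTEwAUFBQAFRUVABYWFgAXFxcAGBgYABkZGQAaGhoAGxsbABwcHAAdHR0AHh4eAB8fHwAgICAAISEhACIiIgAjIyMAJCQkACUlJQAmJiYAJycnACgoKAApKSkAKioqACsrKwAsLCwALS0tAC4uLgAvLy8AMDAwADExMQAyMjIAMzMzADQ0NAA1NTUANjY2ADc3NwA4ODgAOTk5ADo6OgA7OzsAPDw8AD09PQA+Pj4APz8/AEBAQABBQUEAQkJCAENDQwBEREQARUVFAEZGRgBHR0cASEhIAElJSQBKSkoAS0tLAExMTABNTU0ATk5OAE9PTwBQUFAAUVFRAFJSUgBTU1MAVFRUAFVVVQBWVlYAV1dXAFhYWABZWVkAWlpaAFtbWwBcXFwAXV1dAF5eXgBfX18AYGBgAGFhYQBiYmIAY2NjAGRkZABlZWUAZmZmAGdnZwBoaGgAaWlpAGpqagBra2sAbGxsAG1tbQBubm4Ab29vAHBwcABxcXEAcnJyAHNzcwB0dHQAdXV1AHZ2dgB3d3cAeHh4AHl5eQB6enoAe3t7AHx8fAB9fX0Afn5+AH9/fwCAgIAAgYGBAIKCggCDg4MAhISEAIWFhQCGhoYAh4eHAIiIiACJiYkAioqKAIuLiwCMjIwAjY2NAI6OjgCPj48AkJCQAJGRkQCSkpIAk5OTAJSUlACVlZUAlpaWAJeXlwCYmJgAmZmZAJqamgCbm5sAnJycAJ2dnQCenp4An5+fAKCgoAChoaEAoqKiAKOjowCkpKQApaWlAKampgCnp6cAqKioAKmpqQCqqqoAq6urAKysrACtra0Arq6uAK+vrwCwsLAAsbGxALKysgCzs7MAtLS0ALW1tQC2trYAt7e3ALi4uAC5ubkAurq6ALu7uwC8vLwAvb29AL6+vgC/v78AwMDAAMHBwQDCwsIAw8PDAMTExADFxcUAxsbGAMfHxwDIyMgAycnJAMrKygDLy8sAzMzMAM3NzQDOzs4Az8/PANDQ0ADR0dEA0tLSANPT0wDU1NQA1dXVANbW1gDX19cA2NjYANnZ2QDa2toA29vbANzc3ADd3d0A3t7eAN/f3wDg4OAA4eHhAOLi4gDj4+MA5OTkAOXl5QDm5uYA5+fnAOjo6ADp6ekA6urqAOvr6wDs7OwA7e3tAO7u7gDv7+8A8PDwAPHx8QDy8vIA8/PzAPT09AD19fUA9vb2APf39wD4+PgA+fn5APr6+gD7+/sA/Pz8AP39/QD+/v4A////AH58dnBubnB7la2/z8/Cwca0p6ael5aWlpaXmZucnJqWg4R9dXBub3aEkqW+xry6wbWpp5+cmpiZmpqbn6Khm5WHiIR7dHBvcHNyfJirrKu0sKinqq+sqKmrp6CepKuooX5+f3p2c3FvbGRdaYGRmq+5t7nFzcjDw8K7raKkr7m7dnZ3dnV2dHJuZFNIVGl9o8jZ3uPk3tnX1NHBraqssbV1dXV0dXh3dG1iTTg2QFB6teHz9fPv6uTh4dC5trOrqHl5dnJ1eHZxZldDMCorMk+Ivdzn5+jp5OXk0b66trCsg391bW50c25hTzssJycpNlh9m6uuuMfR29rJubKvrq2FgHNnY2ZqbGRROy0nJicrN0pcaHCBmKy9wrappKOqsW9ybmVeW1xjZltGNConKCkrMjxFTmByf5Cdm5eYn6+5W15hYF1ZVlheXEw4LC40NC4sLjM5R1JWYniGkJmntLVXVVZYWVhVU1JNQDEuN0A/Ny8tLS0yNzc/WXySnKelnVxXVldWU05HQjkvKzA1NDIwLzU3LywsKy9JeZOTkomBZ19cWFFJQDcwKykrLy8sKCcrOkM6Mi8sLUd5joB1b2xxal9QQDYwKygnKCwtLCsnJiw7R0ZAOzc2THWBalpaWXVwYUcyKignJygrLSspJyYoMT5JT09LR0ZVbm1SPz8+cXJoSzEoKCkqKy4tKCYlJSkyP0lRVFJPTlZgWUEsKCZQWmFSOC4wMi8sLCkmJSUkJi02QEhMS0hITlJMPCojIjU5RUxDOTczLCcmJSUlJSQlJysxOD5AQUFERT0xJB4dQzk3PD02LyomJCQkJCUlJSUlJicqLzY9Pz45Kx8XFBNiVk1GPDIrJyQkJCQkJiYnKCgmJSUnLTc9PTcpGhMQEHZxb2lbTD8xJyQkJCYnKiwuLSklJCUoLzc6OC0eFhYWd3p4bmRcU0UxJyQlKCwwNTczLCYlJSUoLTAwLCMhJyh2fHJaSEFFS0ExKCYqMjtBQDYsJygoJiUmJygoJzE8O3J8d1w7KCs8SkQ1Kys3Q0dAMykpMDIuKigoKCcmMUJDZneAcEclHypCVE05LzVCRDsvKS06Pzo1Mi8sJRsfNDxbbnx3TycdITFOXlVDOkBEPDItMTtAPDo4MikdDxAkMVZpd3BIJRweJDdTZWNQRUZAOTQzNjcyMDArIBQJCyEuUmZwXzggGxweJTlXb2lRRUJBPzw6NSsjIR0UCwUJHy1IW11EKB0cHyQnLT9balpHQ0ZGRkE3KhwUDwgEAgYXJTVCPi0jIyYtOUJFRk1YVEZAQUZJPi8lGA0HAwEBAw0XIygoJSguNEBTZWpgU05LQTs8Q0k+Kx0UCgQBAAABBg0="/>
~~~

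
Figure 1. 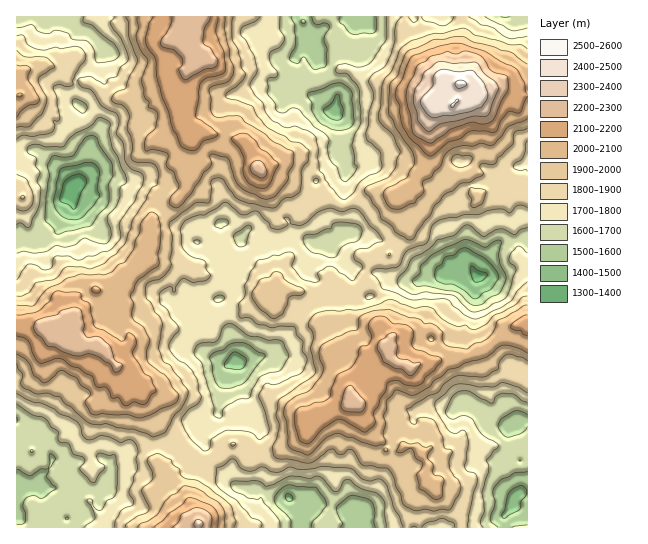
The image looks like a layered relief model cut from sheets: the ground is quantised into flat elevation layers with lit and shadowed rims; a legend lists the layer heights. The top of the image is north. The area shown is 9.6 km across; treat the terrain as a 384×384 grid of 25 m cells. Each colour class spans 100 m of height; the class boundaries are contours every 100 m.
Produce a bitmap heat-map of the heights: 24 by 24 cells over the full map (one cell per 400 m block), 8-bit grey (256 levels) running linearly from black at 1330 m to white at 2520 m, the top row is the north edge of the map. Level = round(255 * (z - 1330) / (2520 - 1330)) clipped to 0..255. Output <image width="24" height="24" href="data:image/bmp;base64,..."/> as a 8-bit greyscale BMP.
<image width="24" height="24" href="data:image/bmp;base64,Qk12BgAAAAAAADYEAAAoAAAAGAAAABgAAAABAAgAAAAAAEACAAATCwAAEwsAAAABAAAAAAAAAAAAAAEBAQACAgIAAwMDAAQEBAAFBQUABgYGAAcHBwAICAgACQkJAAoKCgALCwsADAwMAA0NDQAODg4ADw8PABAQEAAREREAEhISABMTEwAUFBQAFRUVABYWFgAXFxcAGBgYABkZGQAaGhoAGxsbABwcHAAdHR0AHh4eAB8fHwAgICAAISEhACIiIgAjIyMAJCQkACUlJQAmJiYAJycnACgoKAApKSkAKioqACsrKwAsLCwALS0tAC4uLgAvLy8AMDAwADExMQAyMjIAMzMzADQ0NAA1NTUANjY2ADc3NwA4ODgAOTk5ADo6OgA7OzsAPDw8AD09PQA+Pj4APz8/AEBAQABBQUEAQkJCAENDQwBEREQARUVFAEZGRgBHR0cASEhIAElJSQBKSkoAS0tLAExMTABNTU0ATk5OAE9PTwBQUFAAUVFRAFJSUgBTU1MAVFRUAFVVVQBWVlYAV1dXAFhYWABZWVkAWlpaAFtbWwBcXFwAXV1dAF5eXgBfX18AYGBgAGFhYQBiYmIAY2NjAGRkZABlZWUAZmZmAGdnZwBoaGgAaWlpAGpqagBra2sAbGxsAG1tbQBubm4Ab29vAHBwcABxcXEAcnJyAHNzcwB0dHQAdXV1AHZ2dgB3d3cAeHh4AHl5eQB6enoAe3t7AHx8fAB9fX0Afn5+AH9/fwCAgIAAgYGBAIKCggCDg4MAhISEAIWFhQCGhoYAh4eHAIiIiACJiYkAioqKAIuLiwCMjIwAjY2NAI6OjgCPj48AkJCQAJGRkQCSkpIAk5OTAJSUlACVlZUAlpaWAJeXlwCYmJgAmZmZAJqamgCbm5sAnJycAJ2dnQCenp4An5+fAKCgoAChoaEAoqKiAKOjowCkpKQApaWlAKampgCnp6cAqKioAKmpqQCqqqoAq6urAKysrACtra0Arq6uAK+vrwCwsLAAsbGxALKysgCzs7MAtLS0ALW1tQC2trYAt7e3ALi4uAC5ubkAurq6ALu7uwC8vLwAvb29AL6+vgC/v78AwMDAAMHBwQDCwsIAw8PDAMTExADFxcUAxsbGAMfHxwDIyMgAycnJAMrKygDLy8sAzMzMAM3NzQDOzs4Az8/PANDQ0ADR0dEA0tLSANPT0wDU1NQA1dXVANbW1gDX19cA2NjYANnZ2QDa2toA29vbANzc3ADd3d0A3t7eAN/f3wDg4OAA4eHhAOLi4gDj4+MA5OTkAOXl5QDm5uYA5+fnAOjo6ADp6ekA6urqAOvr6wDs7OwA7e3tAO7u7gDv7+8A8PDwAPHx8QDy8vIA8/PzAPT09AD19fUA9vb2APf39wD4+PgA+fn5APr6+gD7+/sA/Pz8AP39/QD+/v4A////AD1GQk5feJOzx6FyXkMuPTMyVm5tbFw0LjU8QktPaYaUnHxXTTIuPj9DY4SNgGE4Ijg6RlBNY3x+cWBZXFpWWFtsdomSe2NDNklBS1VTYXdzbG5xcYGOfHmGjI6LdVxLQkRKVmtwdn1wX2RoY4WsnZahjYWDZlZBNlBecoyTmpJ+XlBYY4mqrrexi3psTEZGPXeChJeoq6OLZ0FBX3CInri2npqFYFxdYIqbna24rZF0WDEoQVFnkaOtt7qnjoZ7c6G3wr61pYNgUUEzQk5qkZmpvquYjpCQkbDEyK+bl4JlWVNWZGhzhYmhrZ6NfXSMpI6mtaSZjnNfXFVkf31xc3N1gXJuXzxUfnGClpyclXdoZFxee3ttaWhqXEIzIxUoWV1gbW+Bl5N2aFpXZmtcWl5pblEyHxgyUkhER05aiZZxVFZQWl5TS0tdcHRaQz5BTFU5JTJUeZB5YlVcY2hnWVdmgINxYl9cWW03Ch5BYoCQg3F9joF0bWR4lJWEdXpvbWE6FBo7XHaQkoKbtZd3YVBlfJGPgntyalVDOy5HeImZnZGirJd+V0pbcI6lhoF/a2tjVENVfpGlrqGhkHZpSkJke63GsqOcfIlyWVRlgJGro42Ib1NKKS5hj8Do6du9oZpyXmRxhJ2wpol1WUg+NTdfj8Tn9vDQrY57bV1deqC3vayAXEY+Pk5Ydq/V4du3om1lY1NNfK2/w6p1Wko0OkJFX4qjrqWPf1BJSk9ihqzAxaBtXkw2Ozc0Vmpsc25aTA=="/>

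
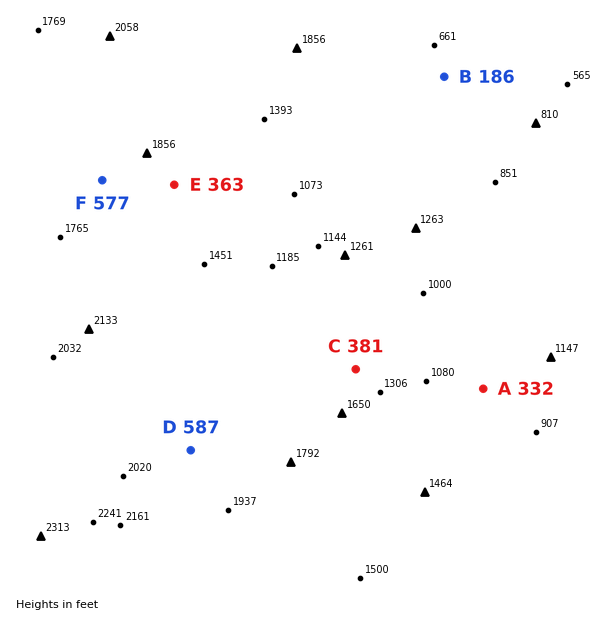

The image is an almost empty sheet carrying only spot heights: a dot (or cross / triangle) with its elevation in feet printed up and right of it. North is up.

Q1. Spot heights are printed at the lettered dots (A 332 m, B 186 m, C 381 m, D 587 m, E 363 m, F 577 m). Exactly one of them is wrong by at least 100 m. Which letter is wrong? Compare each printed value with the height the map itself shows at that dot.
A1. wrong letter E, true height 513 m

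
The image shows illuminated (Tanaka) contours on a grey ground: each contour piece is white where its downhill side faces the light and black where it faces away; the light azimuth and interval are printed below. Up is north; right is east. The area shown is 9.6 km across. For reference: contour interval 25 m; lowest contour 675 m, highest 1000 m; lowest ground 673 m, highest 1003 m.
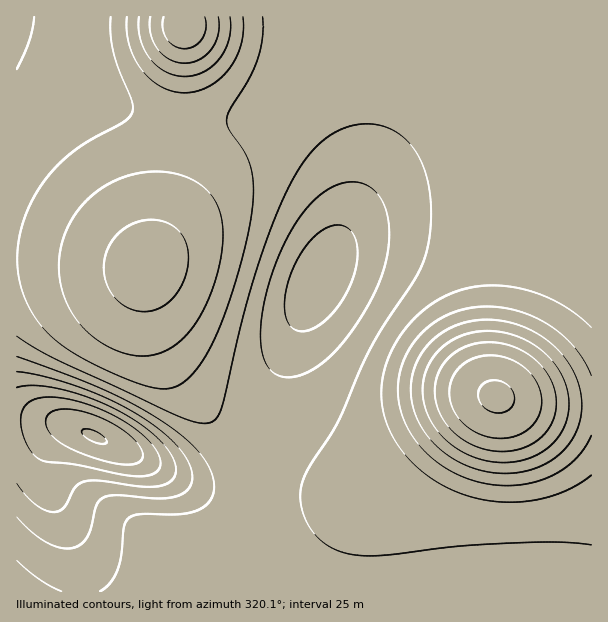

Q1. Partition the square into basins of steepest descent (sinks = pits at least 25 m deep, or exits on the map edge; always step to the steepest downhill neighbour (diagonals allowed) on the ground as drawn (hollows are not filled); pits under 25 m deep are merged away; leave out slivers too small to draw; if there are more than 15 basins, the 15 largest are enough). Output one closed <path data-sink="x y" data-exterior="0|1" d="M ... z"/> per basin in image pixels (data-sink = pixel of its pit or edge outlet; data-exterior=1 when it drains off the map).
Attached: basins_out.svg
<path data-sink="318 279" data-exterior="0" d="M591 16l-407 1 0 36-8 85-12 71-12 46-4 9 2 39 10 38 21 39 31 37 52 47 32 18 12 4 27 0 16-5 15-7 74-53 48-24 10-1 15 6 23 2 56 1z"/><path data-sink="95 437" data-exterior="0" d="M42 259l-26 1 1 332 575-1-1-185-55-2-23-2-15-6-10 1-48 24-60 43-29 17-16 5-27 0-12-4-18-8-30-23-36-34-31-37-17-29-10-28-6-30-1-27z"/><path data-sink="17 18" data-exterior="1" d="M183 16l-167 1 1 242 51 1 60 6 20 0 16-57 12-71 8-85z"/>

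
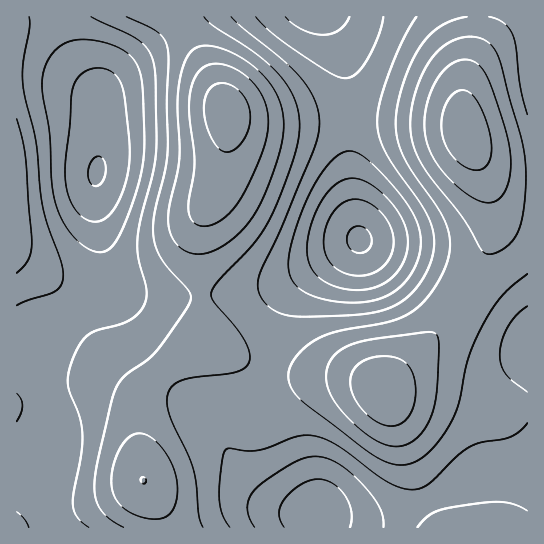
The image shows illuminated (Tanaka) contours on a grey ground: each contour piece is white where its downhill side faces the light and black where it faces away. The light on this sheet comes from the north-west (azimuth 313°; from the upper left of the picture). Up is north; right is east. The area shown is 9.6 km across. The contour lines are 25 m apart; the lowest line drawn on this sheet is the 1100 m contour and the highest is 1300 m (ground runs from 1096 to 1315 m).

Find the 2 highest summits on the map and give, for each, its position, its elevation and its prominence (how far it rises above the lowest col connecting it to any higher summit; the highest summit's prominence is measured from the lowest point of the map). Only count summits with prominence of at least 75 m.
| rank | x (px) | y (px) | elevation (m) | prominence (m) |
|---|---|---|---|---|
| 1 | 466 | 131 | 1315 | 219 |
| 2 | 226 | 111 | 1315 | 93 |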